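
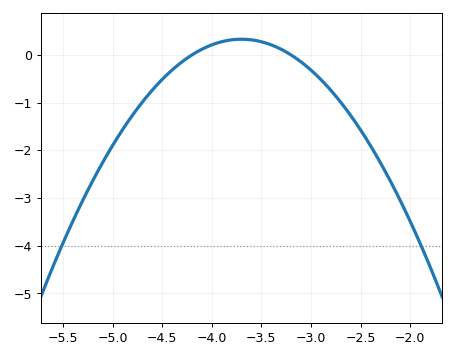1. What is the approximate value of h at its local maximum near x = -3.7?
0.33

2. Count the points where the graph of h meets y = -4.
2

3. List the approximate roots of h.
-4.2, -3.2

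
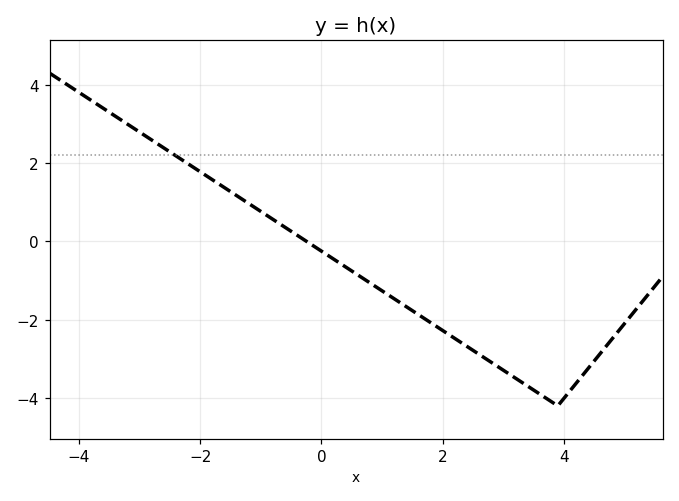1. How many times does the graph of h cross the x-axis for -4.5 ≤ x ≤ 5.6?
1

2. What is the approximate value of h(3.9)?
-4.2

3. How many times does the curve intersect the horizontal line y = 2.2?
1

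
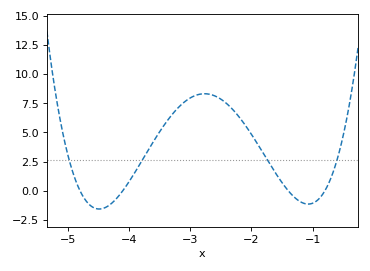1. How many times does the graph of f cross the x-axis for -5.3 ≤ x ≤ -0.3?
4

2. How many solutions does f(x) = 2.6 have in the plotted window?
4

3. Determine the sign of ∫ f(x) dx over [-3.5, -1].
positive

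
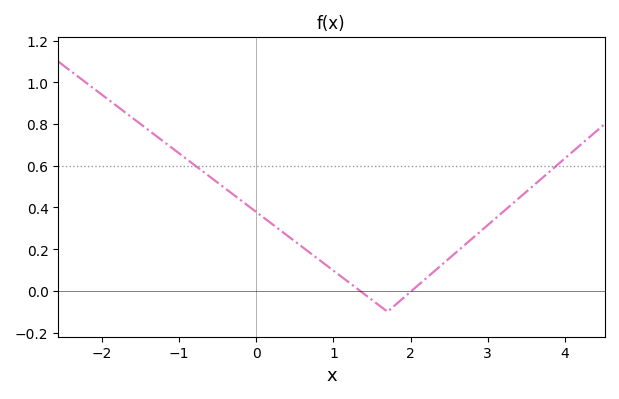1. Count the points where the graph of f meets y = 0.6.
2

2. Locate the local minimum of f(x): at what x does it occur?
1.7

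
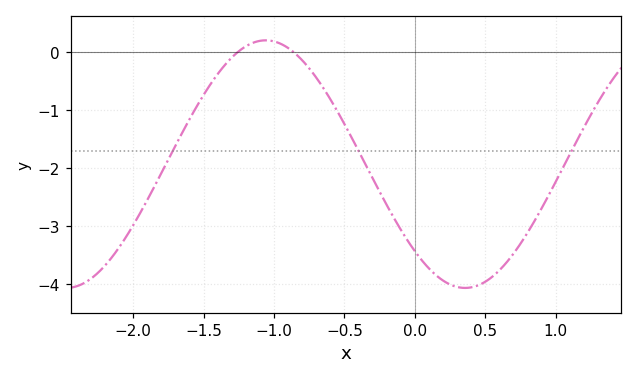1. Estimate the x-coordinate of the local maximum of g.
-1.1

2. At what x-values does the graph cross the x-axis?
-1.3, -0.9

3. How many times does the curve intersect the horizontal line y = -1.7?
3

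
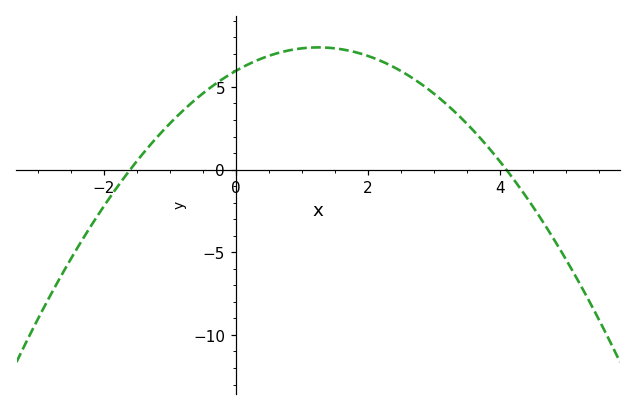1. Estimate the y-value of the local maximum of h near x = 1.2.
7.39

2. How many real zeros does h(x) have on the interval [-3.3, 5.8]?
2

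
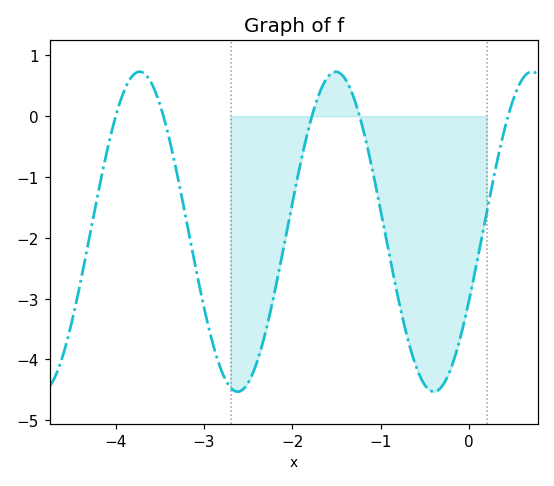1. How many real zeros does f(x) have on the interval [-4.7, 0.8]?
5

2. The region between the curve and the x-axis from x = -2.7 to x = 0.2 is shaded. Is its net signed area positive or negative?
negative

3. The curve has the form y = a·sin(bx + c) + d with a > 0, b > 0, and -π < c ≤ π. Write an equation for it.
y = 2.63sin(2.8x - 0.44) - 1.9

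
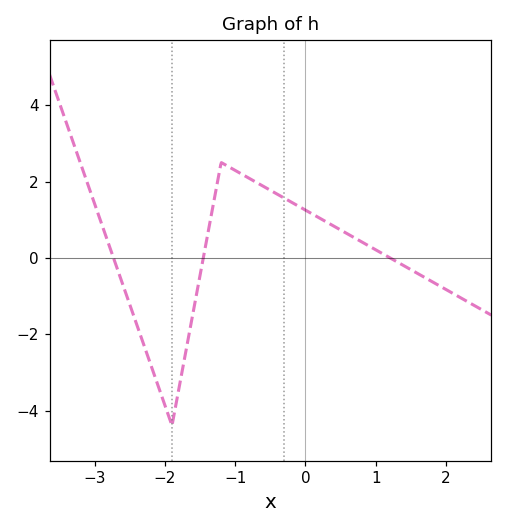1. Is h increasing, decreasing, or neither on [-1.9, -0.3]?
neither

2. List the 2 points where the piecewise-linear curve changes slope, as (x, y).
(-1.9, -4.4); (-1.2, 2.5)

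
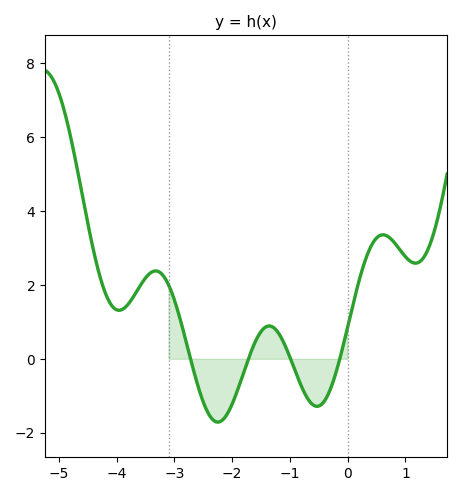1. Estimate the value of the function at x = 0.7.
3.31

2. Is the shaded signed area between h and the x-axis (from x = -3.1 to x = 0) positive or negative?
negative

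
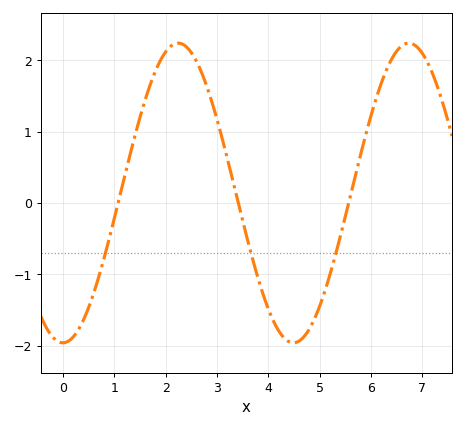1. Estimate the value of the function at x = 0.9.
-0.5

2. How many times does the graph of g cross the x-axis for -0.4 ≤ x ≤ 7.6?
3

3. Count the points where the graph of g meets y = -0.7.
3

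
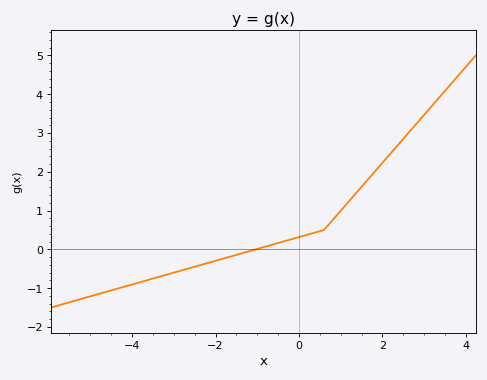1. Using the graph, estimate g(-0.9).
0.042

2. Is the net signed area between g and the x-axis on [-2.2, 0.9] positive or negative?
positive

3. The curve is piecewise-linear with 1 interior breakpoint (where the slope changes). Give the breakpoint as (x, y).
(0.6, 0.5)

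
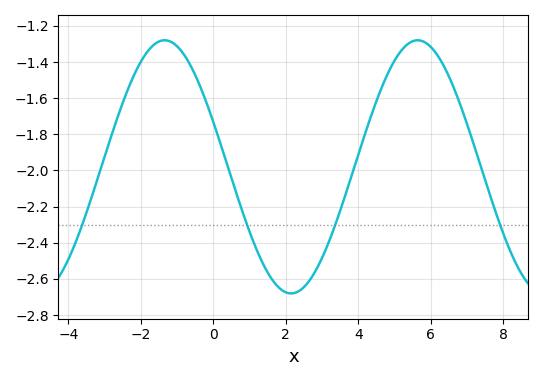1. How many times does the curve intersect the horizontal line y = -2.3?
4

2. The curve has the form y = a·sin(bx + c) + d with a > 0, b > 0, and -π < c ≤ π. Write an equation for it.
y = 0.7sin(0.9x + 2.78) - 1.98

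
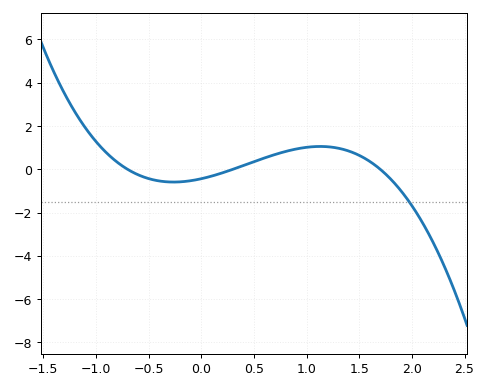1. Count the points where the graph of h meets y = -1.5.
1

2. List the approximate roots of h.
-0.7, 0.3, 1.7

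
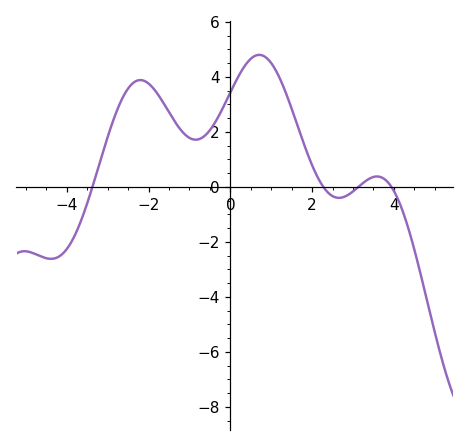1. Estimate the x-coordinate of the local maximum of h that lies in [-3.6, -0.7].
-2.2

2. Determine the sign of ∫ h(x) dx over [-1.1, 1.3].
positive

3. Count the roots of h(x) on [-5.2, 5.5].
4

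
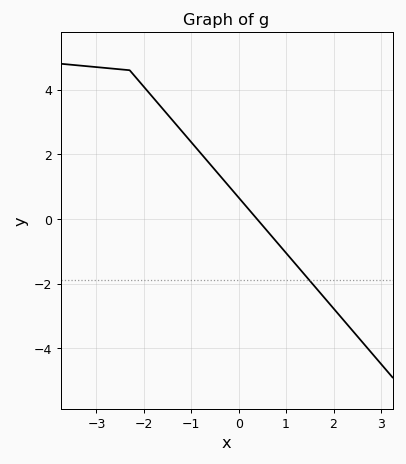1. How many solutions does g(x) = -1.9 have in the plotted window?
1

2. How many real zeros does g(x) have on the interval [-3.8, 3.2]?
1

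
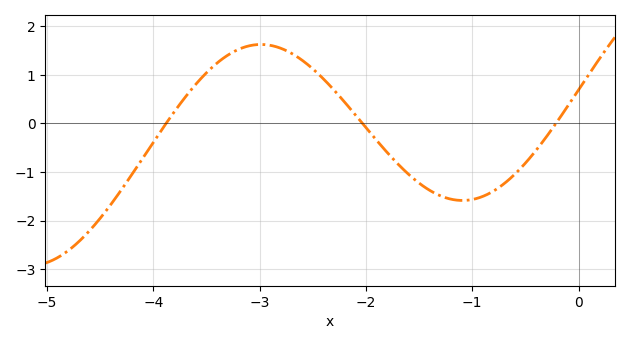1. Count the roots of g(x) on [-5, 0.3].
3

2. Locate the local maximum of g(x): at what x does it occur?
-3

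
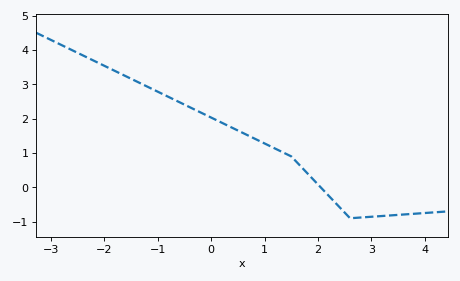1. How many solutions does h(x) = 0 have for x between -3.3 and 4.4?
1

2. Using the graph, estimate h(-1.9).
3.46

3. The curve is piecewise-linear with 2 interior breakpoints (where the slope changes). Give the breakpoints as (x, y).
(1.5, 0.9); (2.6, -0.9)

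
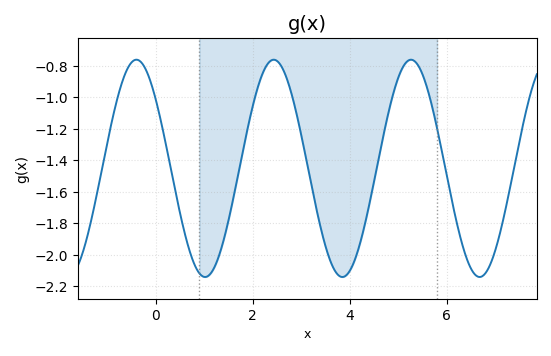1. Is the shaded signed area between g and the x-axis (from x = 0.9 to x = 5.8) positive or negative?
negative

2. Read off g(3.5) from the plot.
-1.94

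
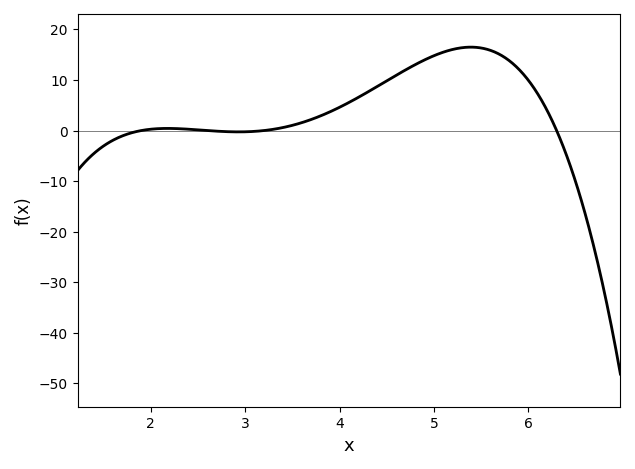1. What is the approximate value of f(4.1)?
5.55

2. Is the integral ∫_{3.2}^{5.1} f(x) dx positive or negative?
positive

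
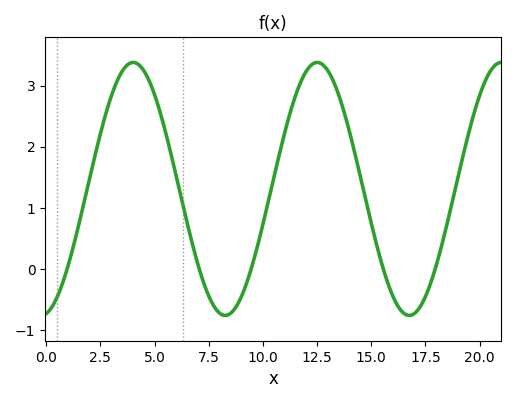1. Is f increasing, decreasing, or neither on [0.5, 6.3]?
neither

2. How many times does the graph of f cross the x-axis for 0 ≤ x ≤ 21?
5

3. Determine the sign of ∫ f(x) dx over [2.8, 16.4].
positive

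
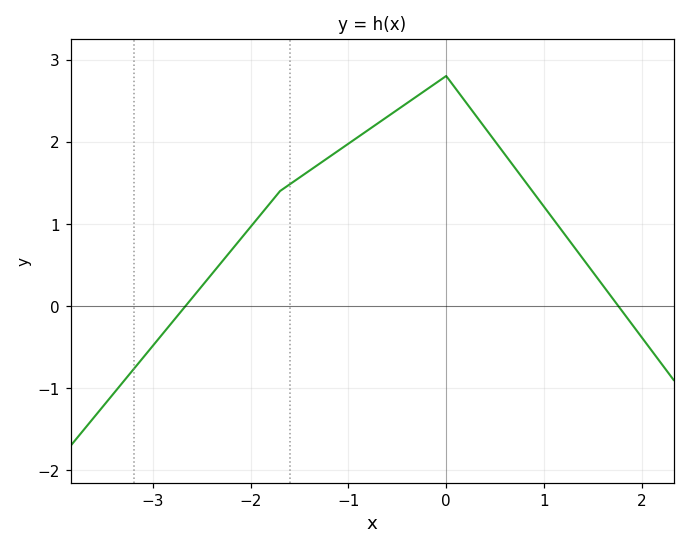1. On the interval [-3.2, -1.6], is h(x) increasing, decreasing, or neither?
increasing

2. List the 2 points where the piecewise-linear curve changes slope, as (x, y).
(-1.7, 1.4); (0, 2.8)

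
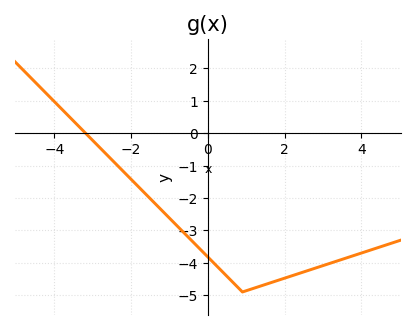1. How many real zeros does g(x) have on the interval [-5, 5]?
1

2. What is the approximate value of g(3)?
-4.1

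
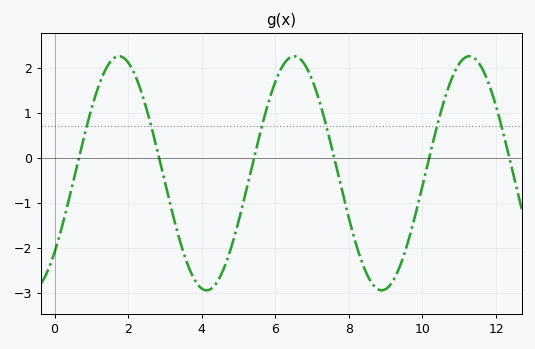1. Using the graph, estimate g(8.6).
-2.75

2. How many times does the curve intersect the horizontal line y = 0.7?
6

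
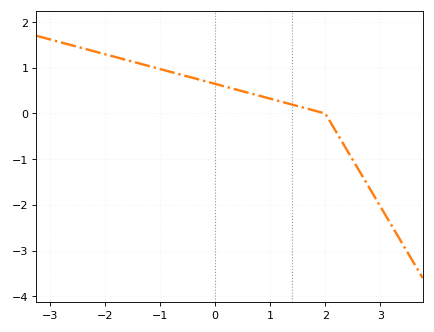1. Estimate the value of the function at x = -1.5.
1.13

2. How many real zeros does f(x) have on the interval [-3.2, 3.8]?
1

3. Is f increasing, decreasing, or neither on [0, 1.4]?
decreasing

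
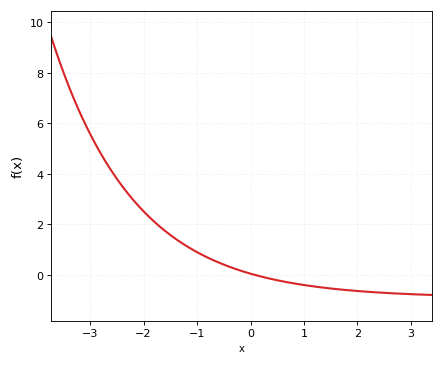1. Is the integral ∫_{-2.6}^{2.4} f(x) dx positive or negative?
positive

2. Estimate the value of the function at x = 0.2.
-0.064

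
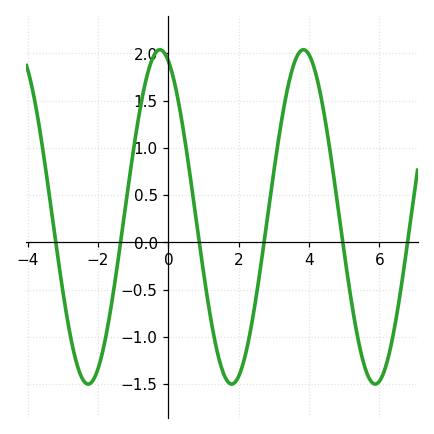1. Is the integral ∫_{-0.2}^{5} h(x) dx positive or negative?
positive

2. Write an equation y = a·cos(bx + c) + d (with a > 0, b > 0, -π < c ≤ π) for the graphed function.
y = 1.77cos(1.54x + 0.37) + 0.27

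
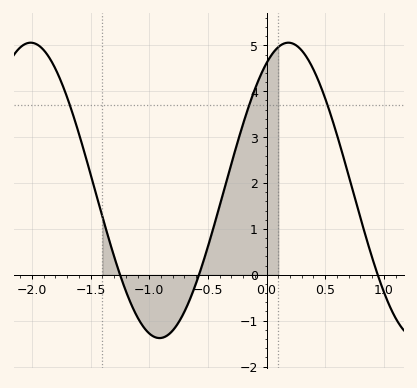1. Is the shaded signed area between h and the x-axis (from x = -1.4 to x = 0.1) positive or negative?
positive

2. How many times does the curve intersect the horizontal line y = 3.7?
3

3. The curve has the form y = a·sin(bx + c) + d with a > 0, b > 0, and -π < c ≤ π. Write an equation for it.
y = 3.22sin(2.9x + 1) + 1.84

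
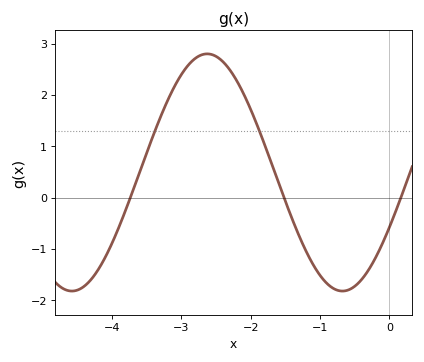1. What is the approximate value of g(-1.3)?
-0.754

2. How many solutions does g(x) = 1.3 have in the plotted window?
2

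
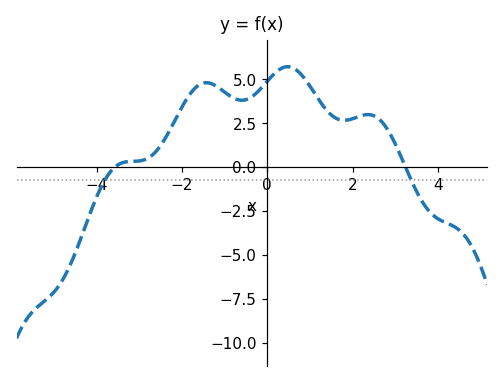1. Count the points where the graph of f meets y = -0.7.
2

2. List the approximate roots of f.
-3.58, 3.24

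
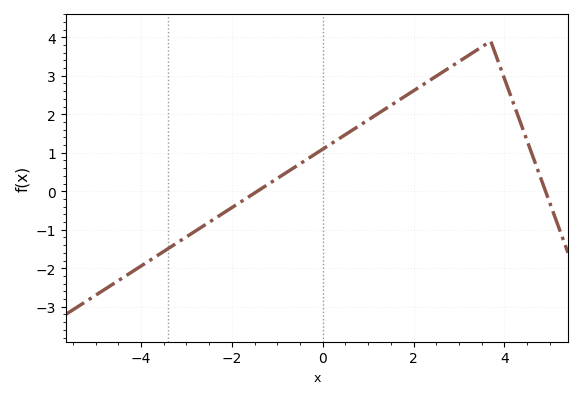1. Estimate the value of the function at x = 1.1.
1.9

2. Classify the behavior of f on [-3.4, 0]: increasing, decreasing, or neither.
increasing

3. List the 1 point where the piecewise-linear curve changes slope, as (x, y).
(3.7, 3.9)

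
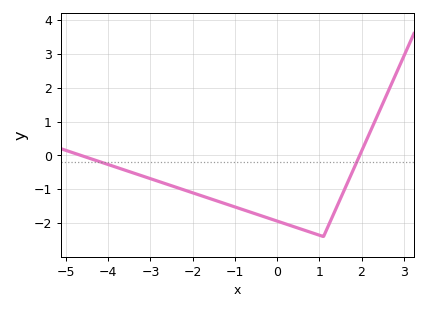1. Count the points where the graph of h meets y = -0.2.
2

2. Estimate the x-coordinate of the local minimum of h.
1.1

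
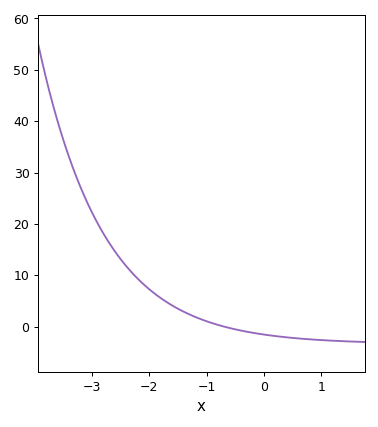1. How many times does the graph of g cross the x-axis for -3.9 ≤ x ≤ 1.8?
1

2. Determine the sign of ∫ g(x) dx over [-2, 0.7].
positive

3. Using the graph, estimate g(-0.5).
-1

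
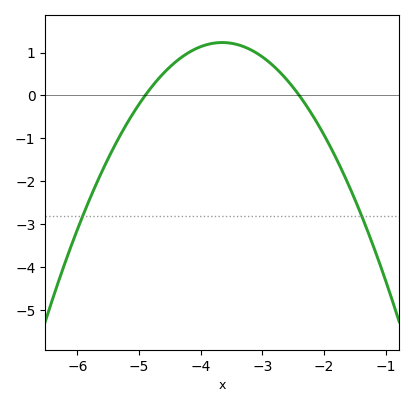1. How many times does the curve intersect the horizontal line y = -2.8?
2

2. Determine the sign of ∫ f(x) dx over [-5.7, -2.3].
positive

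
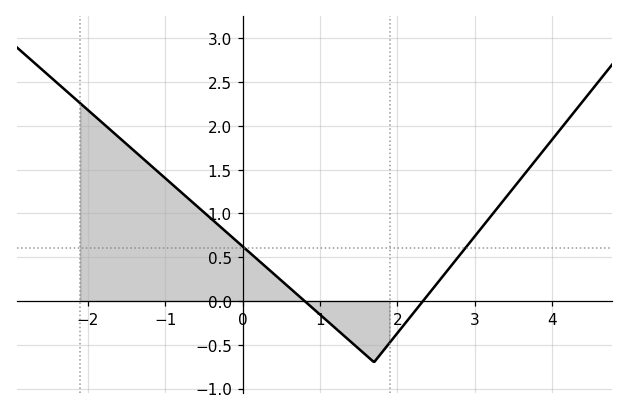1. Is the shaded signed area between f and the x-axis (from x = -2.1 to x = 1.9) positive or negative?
positive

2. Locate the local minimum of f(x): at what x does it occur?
1.7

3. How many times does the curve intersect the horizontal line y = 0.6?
2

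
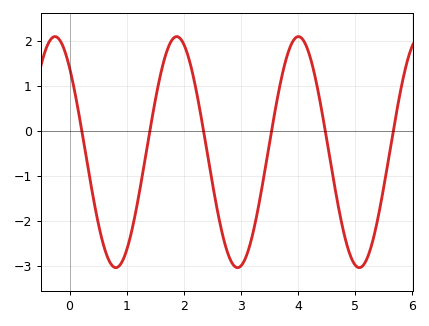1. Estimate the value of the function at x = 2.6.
-1.85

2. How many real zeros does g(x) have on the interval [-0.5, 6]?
6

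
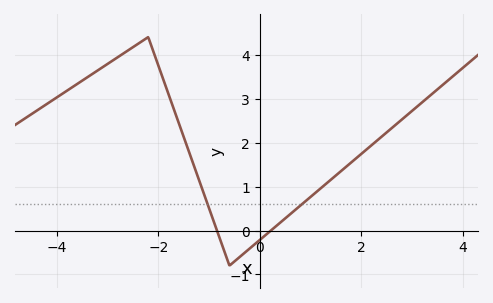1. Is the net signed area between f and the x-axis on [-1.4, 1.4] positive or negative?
positive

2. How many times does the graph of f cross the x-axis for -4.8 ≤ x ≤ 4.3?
2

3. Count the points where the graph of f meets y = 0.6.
2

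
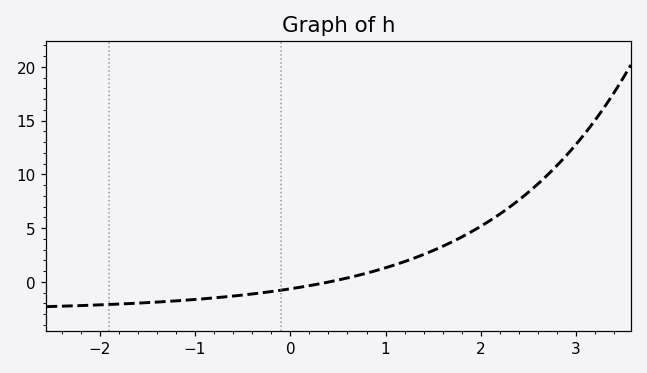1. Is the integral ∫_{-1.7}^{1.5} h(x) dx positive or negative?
negative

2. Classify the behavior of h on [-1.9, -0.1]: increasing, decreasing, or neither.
increasing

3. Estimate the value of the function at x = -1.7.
-2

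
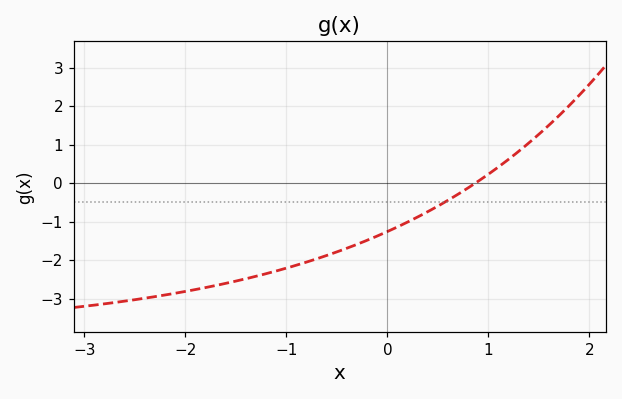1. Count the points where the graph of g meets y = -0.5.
1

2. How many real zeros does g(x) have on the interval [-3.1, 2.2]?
1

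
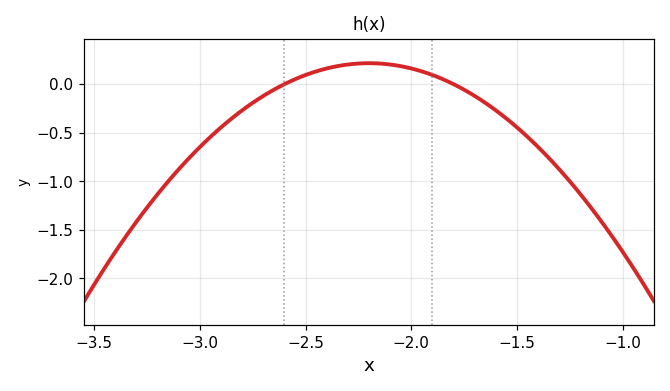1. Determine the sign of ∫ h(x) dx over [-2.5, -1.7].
positive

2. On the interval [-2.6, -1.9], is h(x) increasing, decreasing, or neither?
neither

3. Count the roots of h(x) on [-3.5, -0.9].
2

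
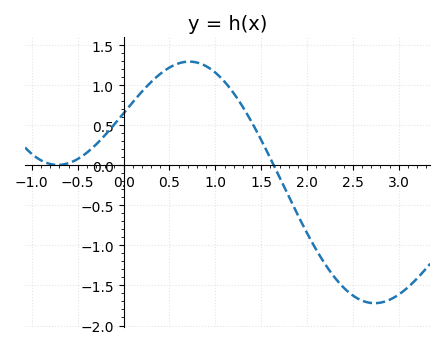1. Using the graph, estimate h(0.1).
0.8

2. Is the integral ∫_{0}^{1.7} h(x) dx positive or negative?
positive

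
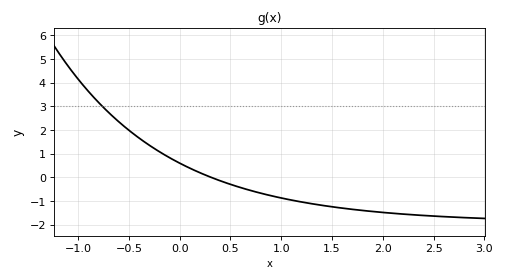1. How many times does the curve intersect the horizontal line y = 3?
1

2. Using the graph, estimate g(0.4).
-0.145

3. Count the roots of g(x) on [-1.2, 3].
1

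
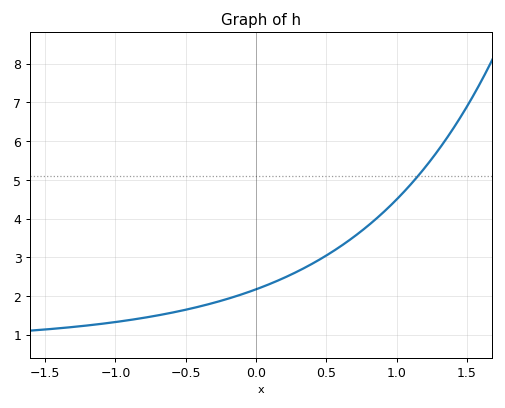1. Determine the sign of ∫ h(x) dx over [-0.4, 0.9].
positive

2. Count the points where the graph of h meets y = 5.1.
1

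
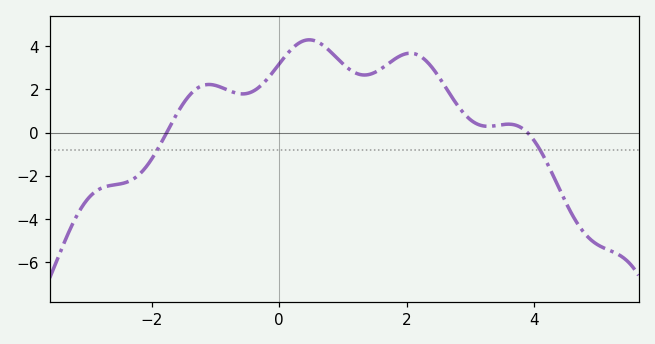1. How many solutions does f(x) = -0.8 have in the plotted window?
2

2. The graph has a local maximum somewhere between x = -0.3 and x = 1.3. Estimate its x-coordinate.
0.4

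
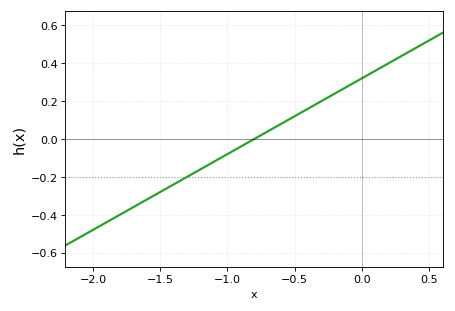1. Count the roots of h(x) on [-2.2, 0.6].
1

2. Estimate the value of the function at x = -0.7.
0.04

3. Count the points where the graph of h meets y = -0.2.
1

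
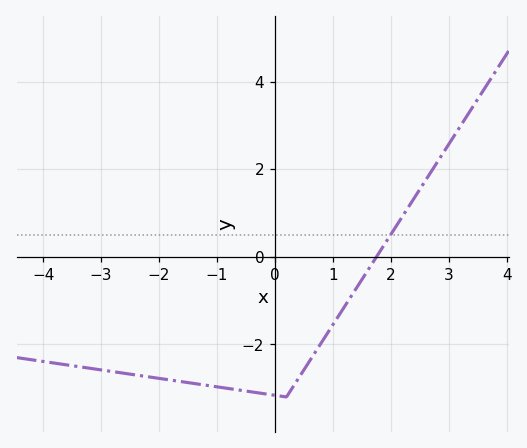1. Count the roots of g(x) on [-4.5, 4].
1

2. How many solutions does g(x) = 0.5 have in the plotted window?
1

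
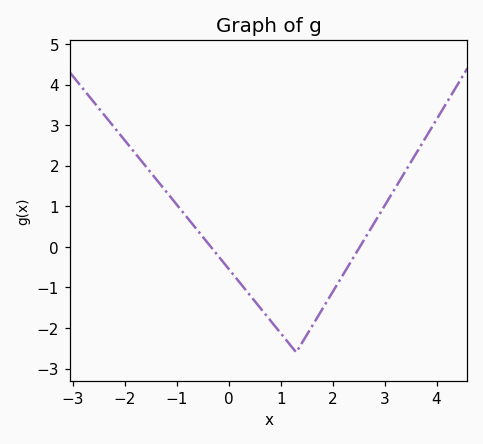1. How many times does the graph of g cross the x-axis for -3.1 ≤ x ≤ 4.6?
2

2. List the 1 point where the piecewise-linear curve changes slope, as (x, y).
(1.3, -2.6)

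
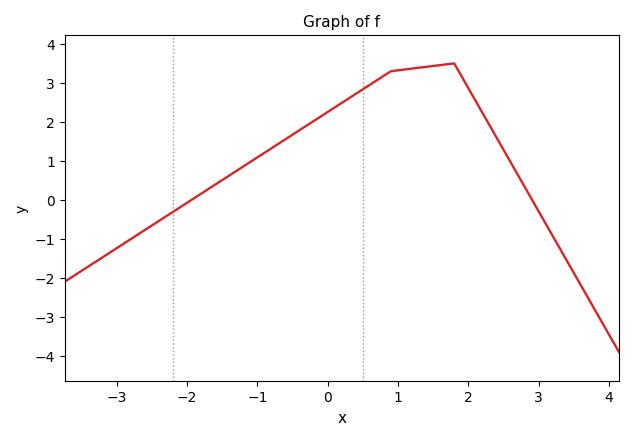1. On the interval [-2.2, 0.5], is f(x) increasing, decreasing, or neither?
increasing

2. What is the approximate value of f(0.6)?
2.95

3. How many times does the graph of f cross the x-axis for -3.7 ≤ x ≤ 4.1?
2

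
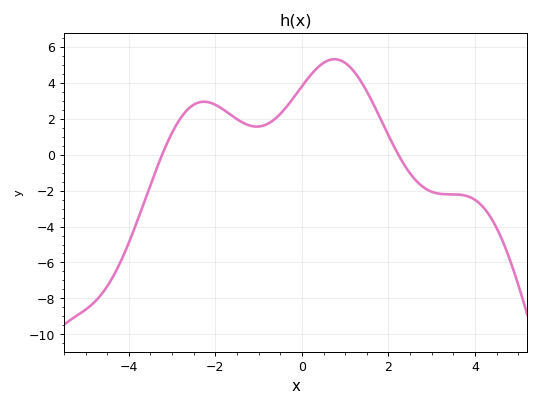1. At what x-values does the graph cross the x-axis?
-3.2, 2.2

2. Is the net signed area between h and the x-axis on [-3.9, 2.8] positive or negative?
positive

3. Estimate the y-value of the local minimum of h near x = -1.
1.6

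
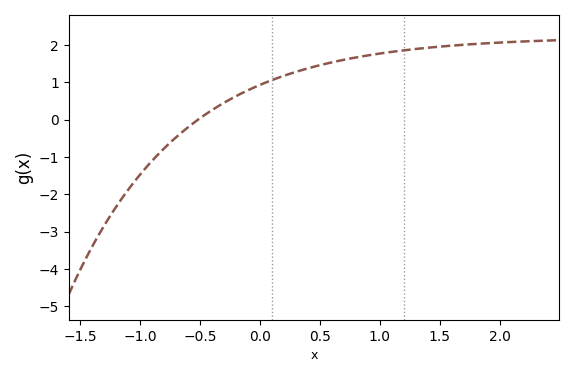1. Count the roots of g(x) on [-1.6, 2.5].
1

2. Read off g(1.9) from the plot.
2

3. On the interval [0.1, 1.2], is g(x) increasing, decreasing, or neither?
increasing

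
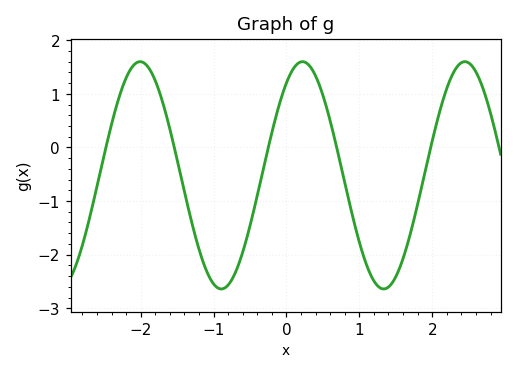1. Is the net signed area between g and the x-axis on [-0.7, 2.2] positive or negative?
negative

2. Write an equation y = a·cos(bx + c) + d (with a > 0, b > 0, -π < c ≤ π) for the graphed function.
y = 2.12cos(2.8x - 0.62) - 0.52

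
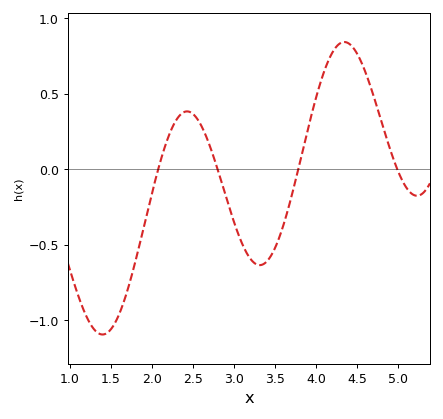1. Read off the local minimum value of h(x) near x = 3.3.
-0.636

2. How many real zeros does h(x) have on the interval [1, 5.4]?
4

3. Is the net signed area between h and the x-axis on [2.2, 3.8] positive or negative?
negative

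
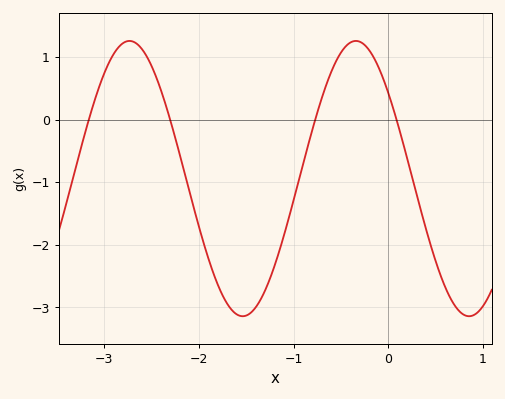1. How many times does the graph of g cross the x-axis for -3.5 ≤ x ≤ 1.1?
4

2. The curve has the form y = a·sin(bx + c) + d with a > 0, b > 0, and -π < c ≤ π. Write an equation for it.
y = 2.2sin(2.6x + 2.5) - 0.94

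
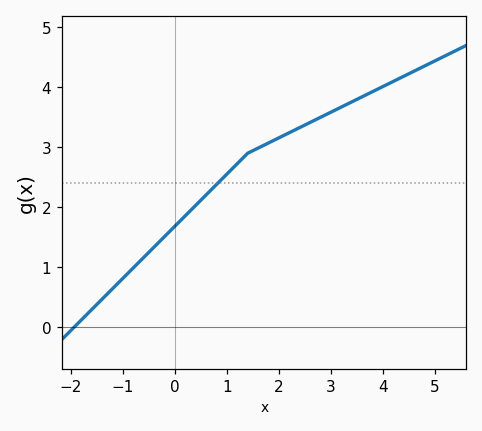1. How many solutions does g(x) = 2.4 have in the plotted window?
1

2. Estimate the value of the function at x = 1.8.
3.1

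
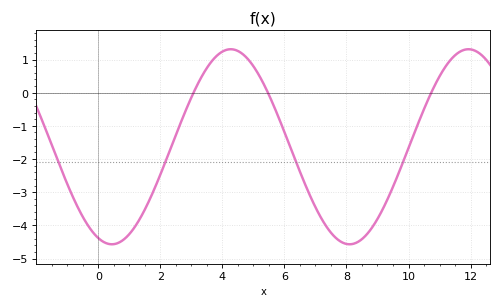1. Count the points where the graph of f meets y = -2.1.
4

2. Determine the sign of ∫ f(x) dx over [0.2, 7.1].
negative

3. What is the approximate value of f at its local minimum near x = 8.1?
-4.6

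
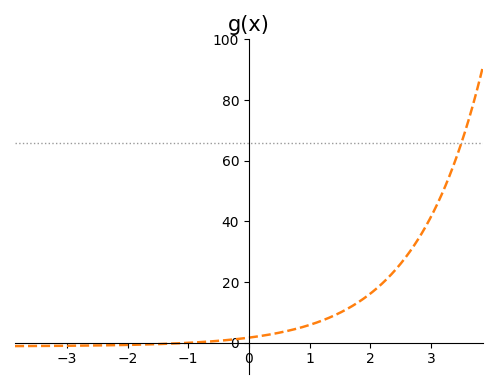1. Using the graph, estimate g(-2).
0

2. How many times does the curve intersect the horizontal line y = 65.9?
1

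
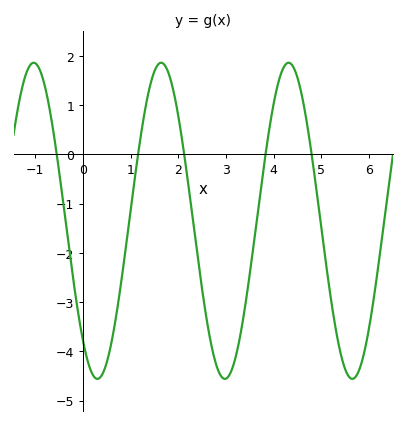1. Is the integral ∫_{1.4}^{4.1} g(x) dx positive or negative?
negative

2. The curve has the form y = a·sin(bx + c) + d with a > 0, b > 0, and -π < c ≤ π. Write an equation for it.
y = 3.21sin(2.35x - 2.28) - 1.35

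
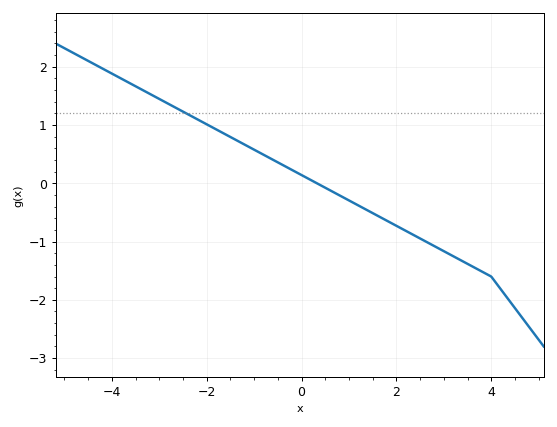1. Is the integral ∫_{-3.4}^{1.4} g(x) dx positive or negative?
positive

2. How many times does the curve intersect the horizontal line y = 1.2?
1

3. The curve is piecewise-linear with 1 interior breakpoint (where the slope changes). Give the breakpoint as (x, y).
(4, -1.6)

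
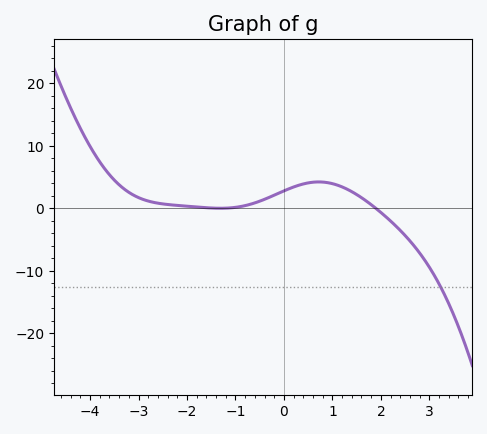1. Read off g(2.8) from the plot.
-7.19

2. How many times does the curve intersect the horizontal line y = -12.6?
1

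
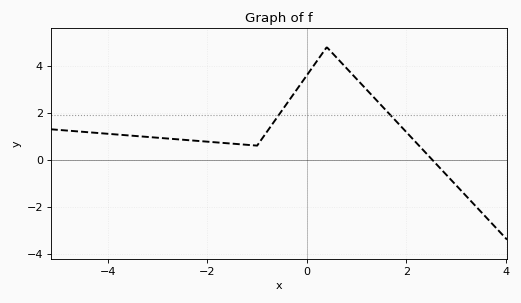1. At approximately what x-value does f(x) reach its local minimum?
-1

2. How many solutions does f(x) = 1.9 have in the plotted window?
2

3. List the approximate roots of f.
2.52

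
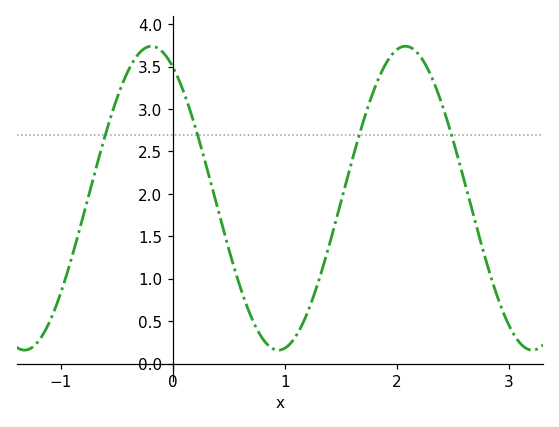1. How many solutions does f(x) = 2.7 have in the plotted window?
4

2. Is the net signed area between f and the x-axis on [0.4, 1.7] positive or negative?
positive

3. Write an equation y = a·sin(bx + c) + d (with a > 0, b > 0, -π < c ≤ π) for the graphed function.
y = 1.79sin(2.77x + 2.1) + 1.95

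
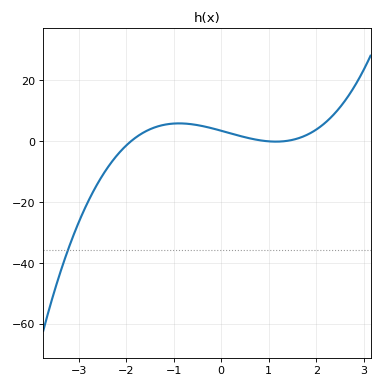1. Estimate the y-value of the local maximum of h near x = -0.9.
6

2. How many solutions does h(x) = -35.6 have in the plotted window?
1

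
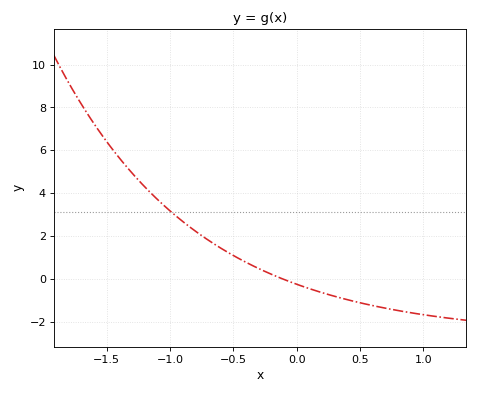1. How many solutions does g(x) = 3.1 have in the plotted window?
1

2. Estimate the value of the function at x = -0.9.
2.6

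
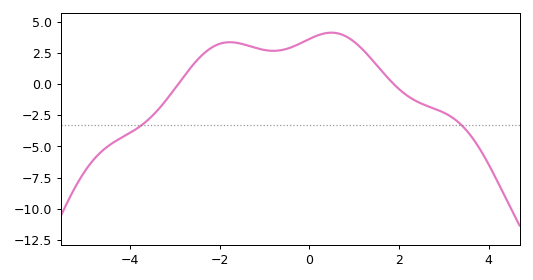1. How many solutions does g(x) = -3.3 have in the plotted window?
2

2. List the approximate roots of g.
-2.93, 1.89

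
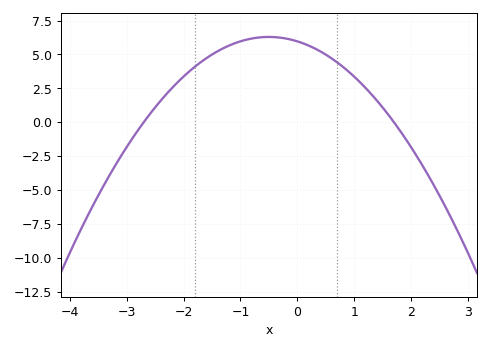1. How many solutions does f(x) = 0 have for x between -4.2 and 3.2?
2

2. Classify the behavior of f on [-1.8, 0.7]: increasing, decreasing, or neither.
neither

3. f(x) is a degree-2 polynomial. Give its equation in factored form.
y = -1.3(x + 2.7)(x - 1.7)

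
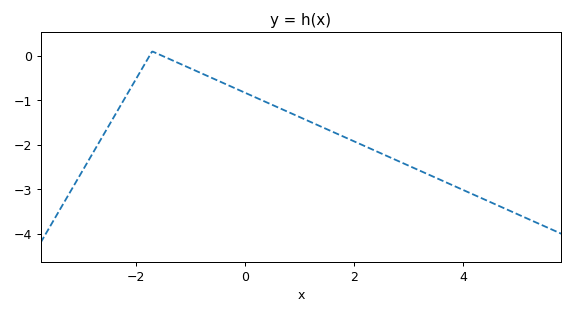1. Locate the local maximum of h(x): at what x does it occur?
-1.6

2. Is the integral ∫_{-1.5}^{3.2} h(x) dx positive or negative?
negative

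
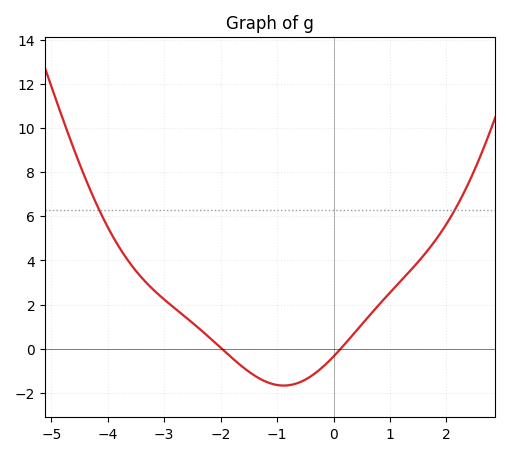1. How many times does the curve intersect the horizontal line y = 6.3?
2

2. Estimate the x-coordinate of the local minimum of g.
-0.8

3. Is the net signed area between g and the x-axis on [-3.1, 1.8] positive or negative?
positive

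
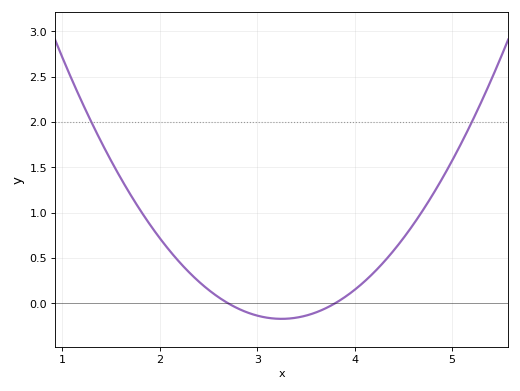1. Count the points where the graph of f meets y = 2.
2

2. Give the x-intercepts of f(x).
2.7, 3.8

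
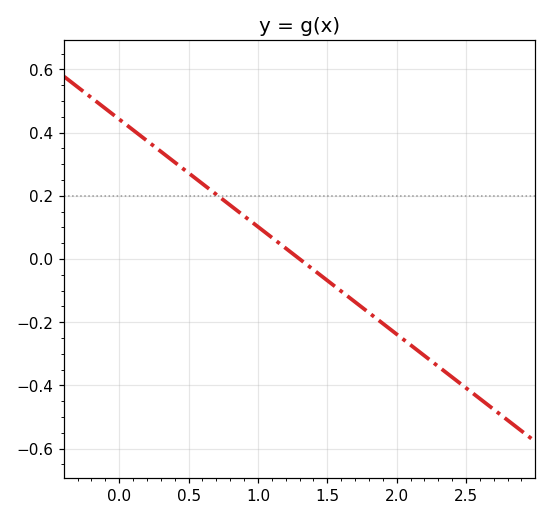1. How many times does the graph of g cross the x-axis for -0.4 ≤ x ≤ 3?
1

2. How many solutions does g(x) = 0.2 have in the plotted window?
1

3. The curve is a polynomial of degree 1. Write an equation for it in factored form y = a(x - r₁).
y = -0.34(x - 1.3)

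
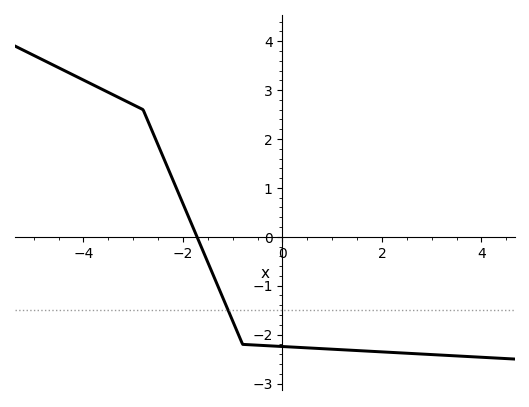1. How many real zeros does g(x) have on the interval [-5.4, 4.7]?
1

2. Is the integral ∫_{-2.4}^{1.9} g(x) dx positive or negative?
negative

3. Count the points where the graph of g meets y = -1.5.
1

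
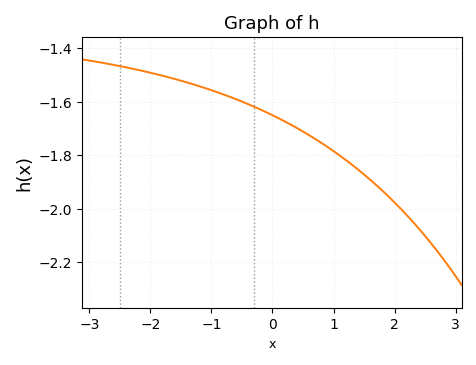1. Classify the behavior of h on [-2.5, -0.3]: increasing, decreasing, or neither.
decreasing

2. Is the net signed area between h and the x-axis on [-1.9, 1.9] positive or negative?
negative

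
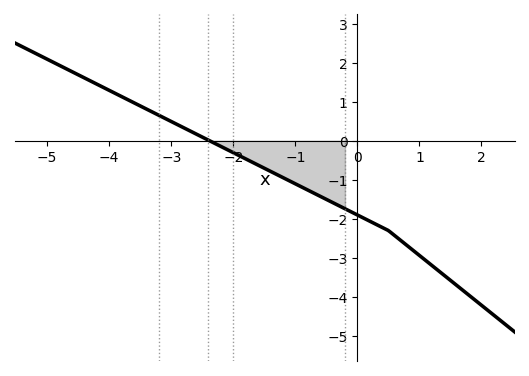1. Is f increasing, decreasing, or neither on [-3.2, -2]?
decreasing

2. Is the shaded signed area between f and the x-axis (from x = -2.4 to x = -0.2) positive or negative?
negative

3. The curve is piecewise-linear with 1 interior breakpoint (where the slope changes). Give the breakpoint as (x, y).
(0.5, -2.3)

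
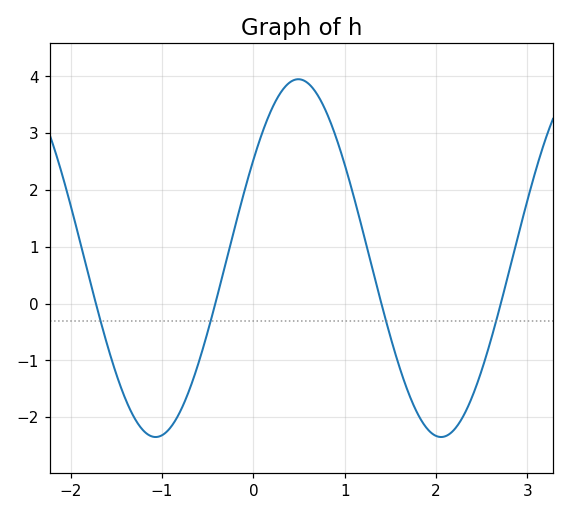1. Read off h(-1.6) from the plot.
-0.7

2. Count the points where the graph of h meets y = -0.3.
4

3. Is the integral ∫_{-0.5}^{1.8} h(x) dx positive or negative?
positive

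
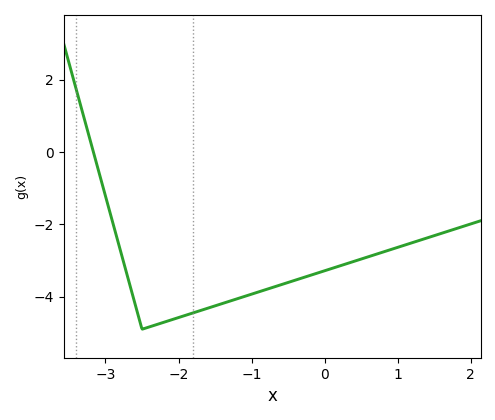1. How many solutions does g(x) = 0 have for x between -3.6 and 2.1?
1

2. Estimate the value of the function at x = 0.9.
-2.8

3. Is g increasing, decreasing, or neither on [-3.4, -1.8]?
neither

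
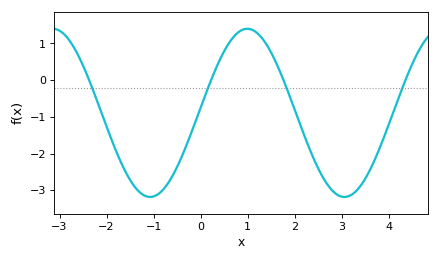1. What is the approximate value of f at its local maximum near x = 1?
1.4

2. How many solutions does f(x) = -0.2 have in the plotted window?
4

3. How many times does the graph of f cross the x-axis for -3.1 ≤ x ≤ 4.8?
4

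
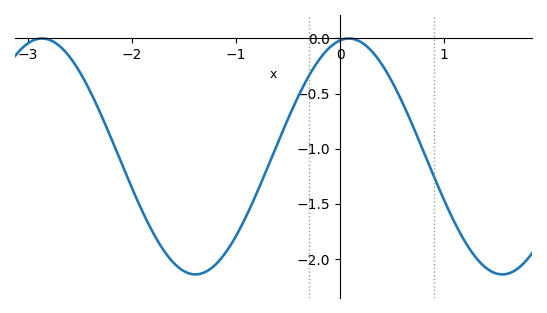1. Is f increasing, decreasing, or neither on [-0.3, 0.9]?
neither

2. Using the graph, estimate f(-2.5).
-0.308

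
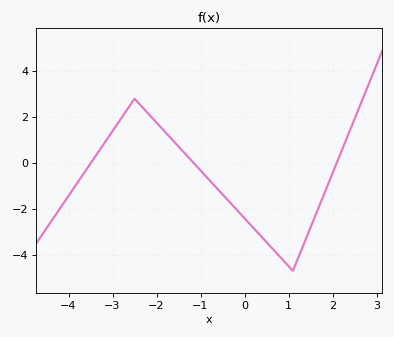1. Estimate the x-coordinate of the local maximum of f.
-2.5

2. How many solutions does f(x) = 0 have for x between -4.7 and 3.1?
3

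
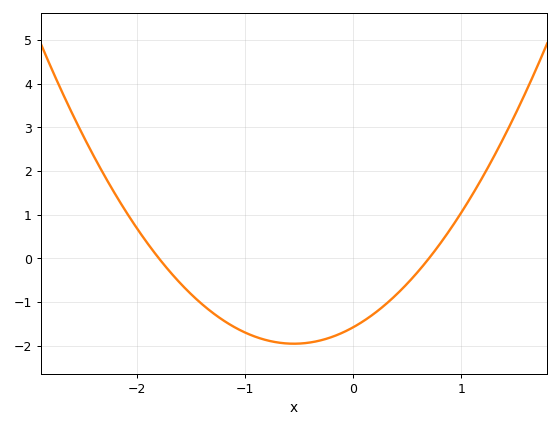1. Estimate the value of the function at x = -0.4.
-1.9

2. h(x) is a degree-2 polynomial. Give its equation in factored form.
y = 1.25(x + 1.8)(x - 0.7)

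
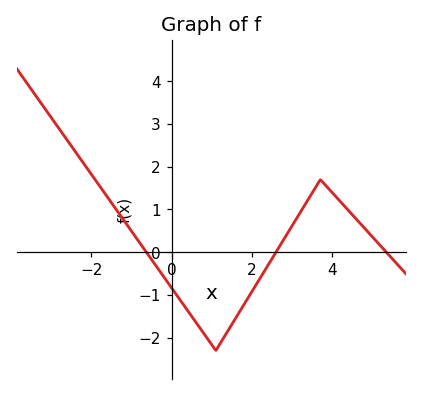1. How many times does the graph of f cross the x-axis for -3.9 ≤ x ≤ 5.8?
3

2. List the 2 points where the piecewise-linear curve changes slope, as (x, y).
(1.1, -2.3); (3.7, 1.7)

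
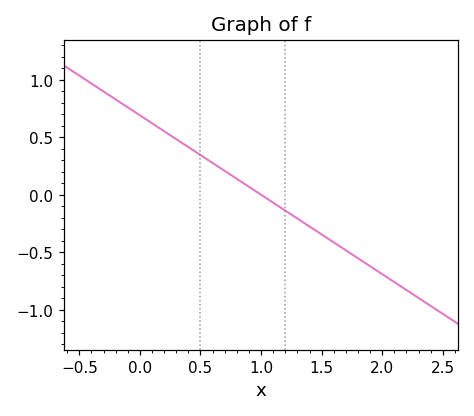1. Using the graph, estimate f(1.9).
-0.6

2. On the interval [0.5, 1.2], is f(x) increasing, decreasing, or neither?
decreasing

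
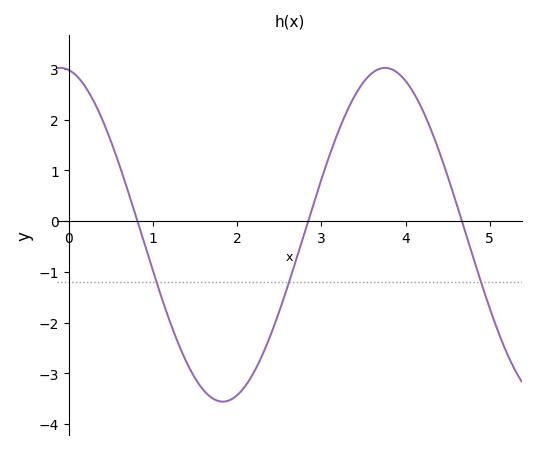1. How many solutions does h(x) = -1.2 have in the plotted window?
3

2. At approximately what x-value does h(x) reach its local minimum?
1.8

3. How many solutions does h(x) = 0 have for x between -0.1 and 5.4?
3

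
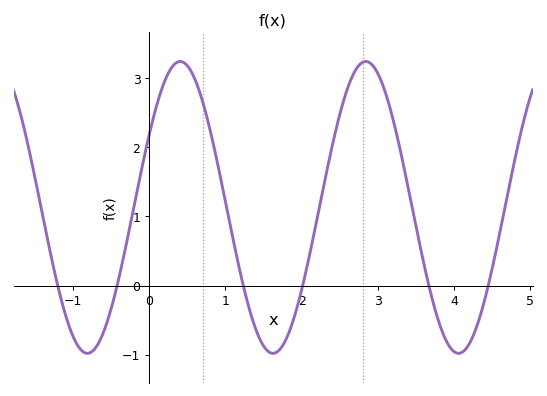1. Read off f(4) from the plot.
-1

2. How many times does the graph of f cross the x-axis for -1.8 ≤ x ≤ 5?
6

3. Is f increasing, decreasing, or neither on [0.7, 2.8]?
neither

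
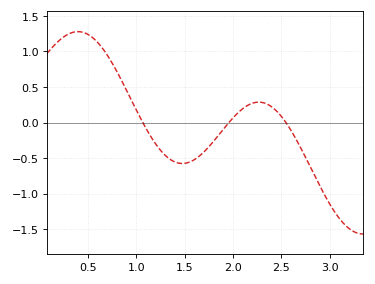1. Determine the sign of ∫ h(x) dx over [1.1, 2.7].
negative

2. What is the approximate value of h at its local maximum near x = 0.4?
1.3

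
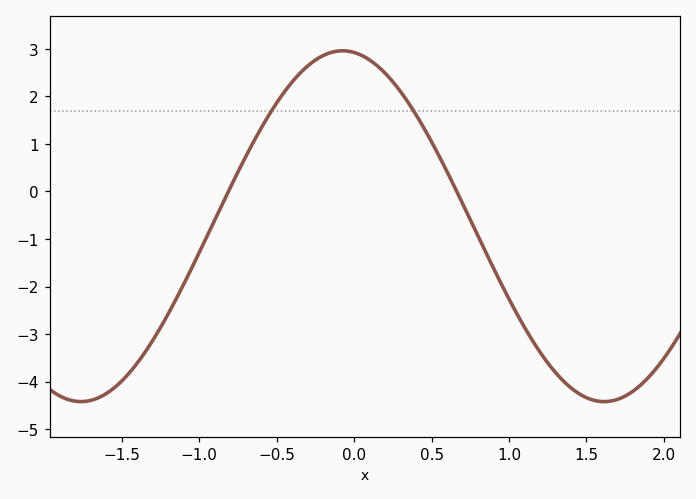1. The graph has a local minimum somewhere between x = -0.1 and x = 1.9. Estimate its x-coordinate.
1.61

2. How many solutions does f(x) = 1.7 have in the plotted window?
2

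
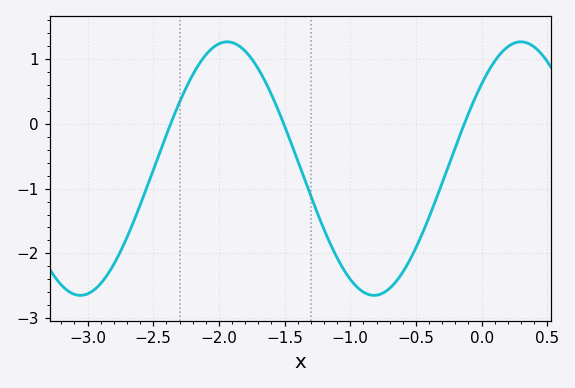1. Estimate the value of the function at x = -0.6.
-2.29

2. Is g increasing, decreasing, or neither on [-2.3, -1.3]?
neither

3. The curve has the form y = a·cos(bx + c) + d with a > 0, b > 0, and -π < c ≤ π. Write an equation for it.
y = 1.96cos(2.81x - 0.84) - 0.69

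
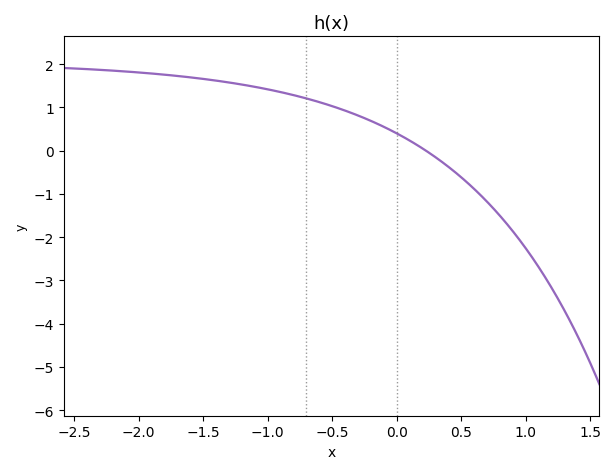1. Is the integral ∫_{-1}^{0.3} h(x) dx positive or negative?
positive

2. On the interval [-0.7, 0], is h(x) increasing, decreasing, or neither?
decreasing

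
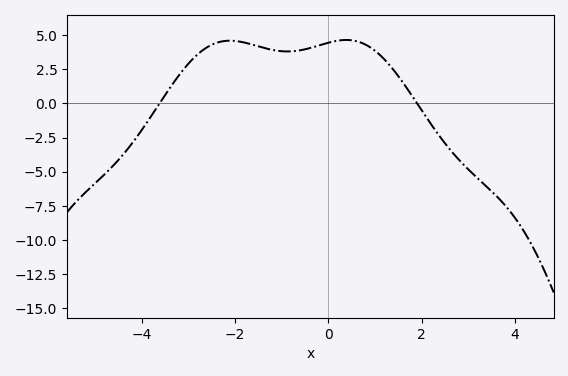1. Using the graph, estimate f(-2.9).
3.27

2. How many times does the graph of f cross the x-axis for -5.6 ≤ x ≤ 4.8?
2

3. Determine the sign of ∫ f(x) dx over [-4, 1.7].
positive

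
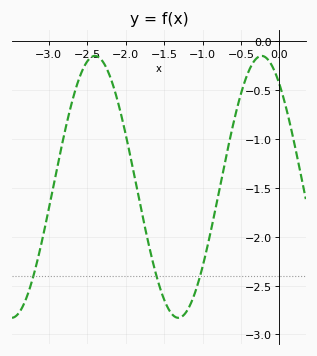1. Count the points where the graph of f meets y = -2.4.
3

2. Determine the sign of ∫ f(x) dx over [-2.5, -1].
negative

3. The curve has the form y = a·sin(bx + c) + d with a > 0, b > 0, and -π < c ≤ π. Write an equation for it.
y = 1.34sin(2.9x + 2.24) - 1.49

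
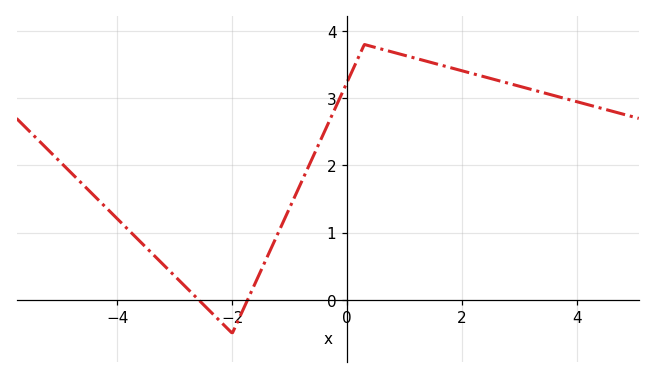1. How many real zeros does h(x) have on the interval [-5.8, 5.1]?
2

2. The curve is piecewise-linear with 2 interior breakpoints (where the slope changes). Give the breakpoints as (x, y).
(-2, -0.5); (0.3, 3.8)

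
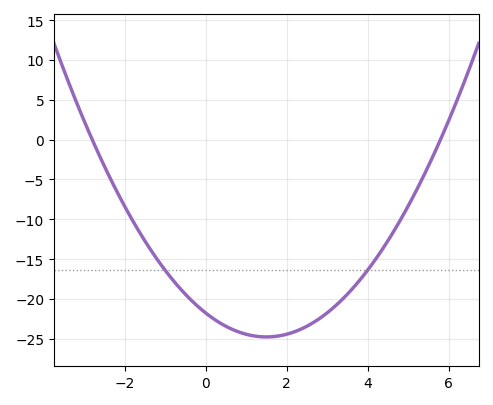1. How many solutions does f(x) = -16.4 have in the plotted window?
2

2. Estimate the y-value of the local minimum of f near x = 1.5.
-25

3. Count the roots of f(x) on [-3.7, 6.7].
2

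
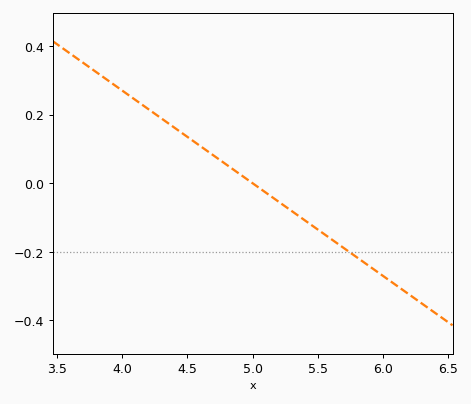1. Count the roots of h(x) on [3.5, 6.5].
1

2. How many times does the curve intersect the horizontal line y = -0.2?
1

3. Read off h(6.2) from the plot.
-0.324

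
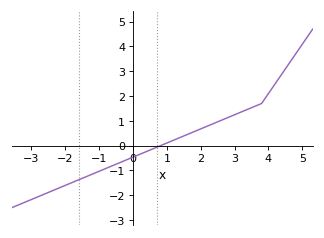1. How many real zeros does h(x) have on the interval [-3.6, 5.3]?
1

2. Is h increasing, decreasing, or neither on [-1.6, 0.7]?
increasing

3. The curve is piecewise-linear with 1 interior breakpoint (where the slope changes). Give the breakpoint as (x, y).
(3.8, 1.7)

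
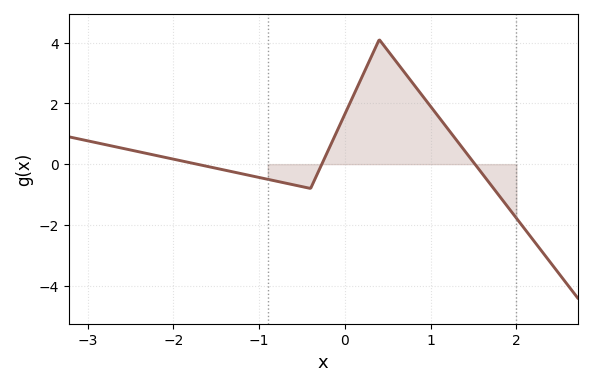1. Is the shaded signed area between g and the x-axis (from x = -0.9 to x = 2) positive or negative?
positive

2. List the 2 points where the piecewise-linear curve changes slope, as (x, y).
(-0.4, -0.8); (0.4, 4.1)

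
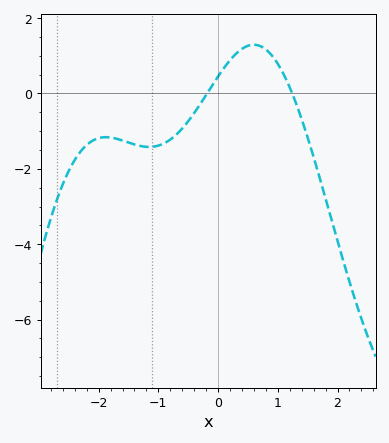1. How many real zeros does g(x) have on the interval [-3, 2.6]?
2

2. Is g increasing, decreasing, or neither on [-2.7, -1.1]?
neither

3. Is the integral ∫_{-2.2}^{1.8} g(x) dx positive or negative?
negative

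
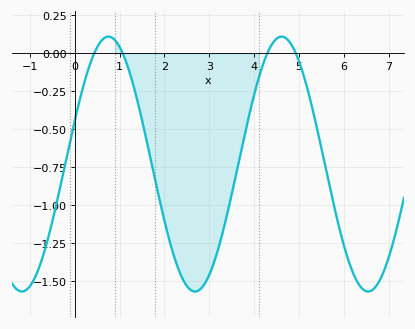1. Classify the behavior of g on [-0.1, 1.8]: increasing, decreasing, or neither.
neither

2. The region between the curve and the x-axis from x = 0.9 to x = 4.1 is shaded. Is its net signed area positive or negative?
negative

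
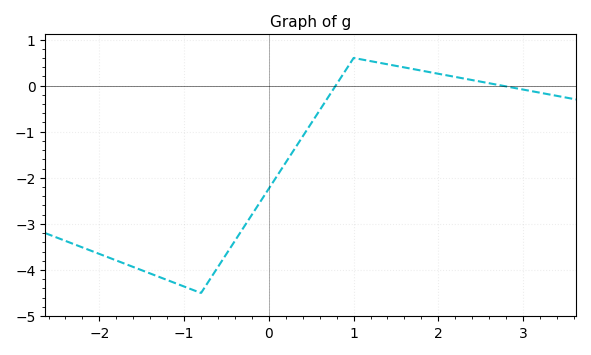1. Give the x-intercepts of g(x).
0.8, 2.8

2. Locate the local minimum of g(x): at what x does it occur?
-0.8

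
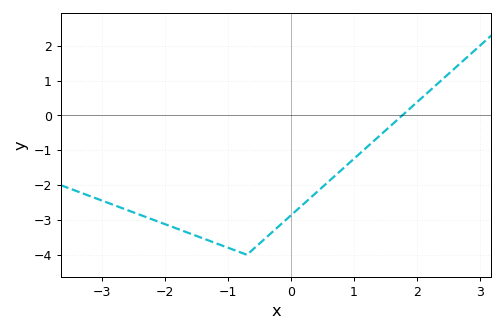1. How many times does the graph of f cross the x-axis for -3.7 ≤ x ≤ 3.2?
1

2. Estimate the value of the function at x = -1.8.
-3.3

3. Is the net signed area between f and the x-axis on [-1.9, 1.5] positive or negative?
negative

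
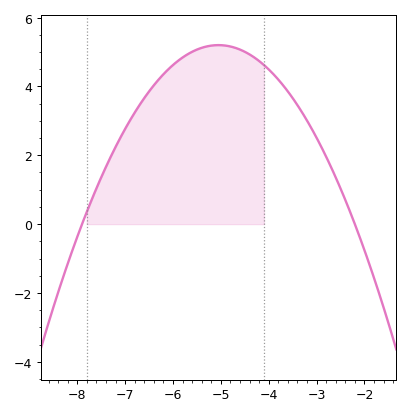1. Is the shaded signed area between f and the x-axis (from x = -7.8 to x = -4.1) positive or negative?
positive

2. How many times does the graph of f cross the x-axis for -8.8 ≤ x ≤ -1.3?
2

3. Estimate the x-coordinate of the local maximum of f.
-5.05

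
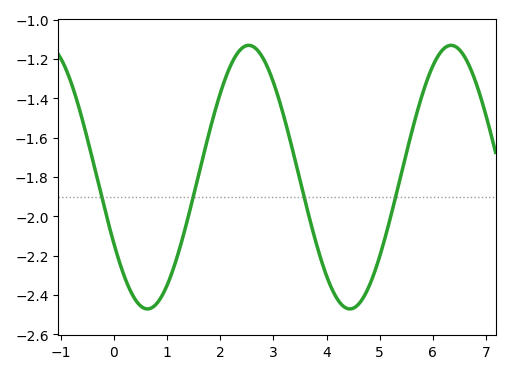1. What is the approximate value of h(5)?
-2.2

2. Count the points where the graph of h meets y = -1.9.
4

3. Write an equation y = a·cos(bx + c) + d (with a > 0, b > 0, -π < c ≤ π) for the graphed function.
y = 0.67cos(1.6x + 2.1) - 1.8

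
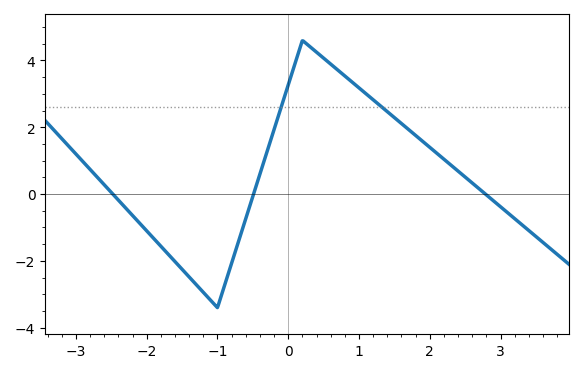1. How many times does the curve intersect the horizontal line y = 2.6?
2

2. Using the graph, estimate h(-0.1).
2.6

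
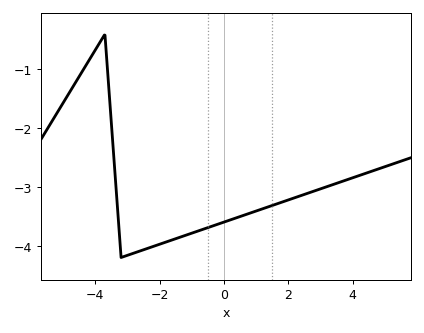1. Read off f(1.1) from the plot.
-3.39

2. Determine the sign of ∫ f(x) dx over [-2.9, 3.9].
negative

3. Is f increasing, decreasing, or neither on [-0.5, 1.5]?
increasing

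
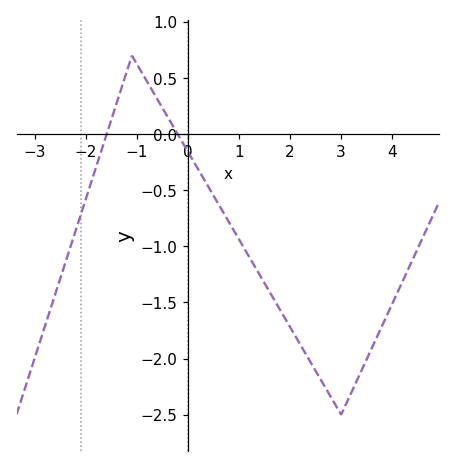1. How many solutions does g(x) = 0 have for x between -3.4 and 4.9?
2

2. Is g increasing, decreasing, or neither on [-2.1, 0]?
neither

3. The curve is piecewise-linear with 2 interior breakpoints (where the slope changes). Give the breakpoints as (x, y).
(-1.1, 0.7); (3, -2.5)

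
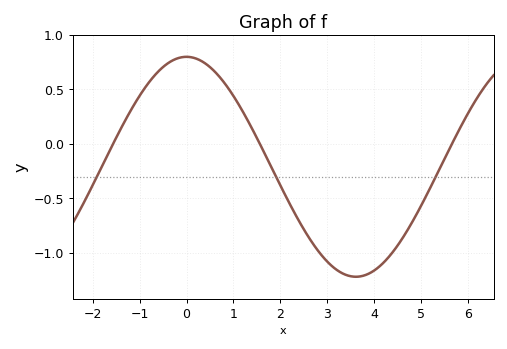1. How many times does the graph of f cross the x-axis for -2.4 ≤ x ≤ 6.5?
3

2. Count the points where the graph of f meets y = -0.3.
3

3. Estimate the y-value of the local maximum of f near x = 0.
0.8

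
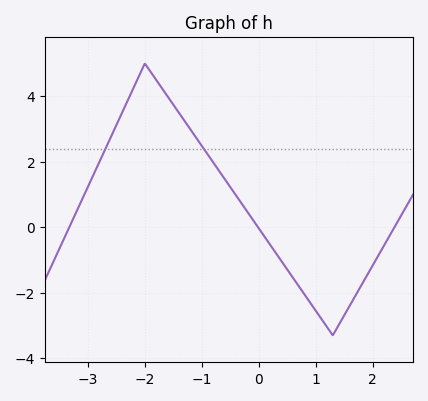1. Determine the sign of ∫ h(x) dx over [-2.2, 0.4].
positive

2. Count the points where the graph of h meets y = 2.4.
2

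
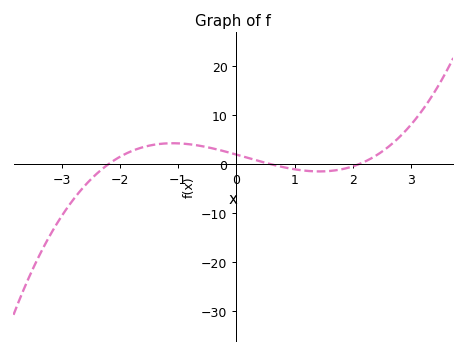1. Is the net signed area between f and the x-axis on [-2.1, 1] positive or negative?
positive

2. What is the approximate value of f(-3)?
-11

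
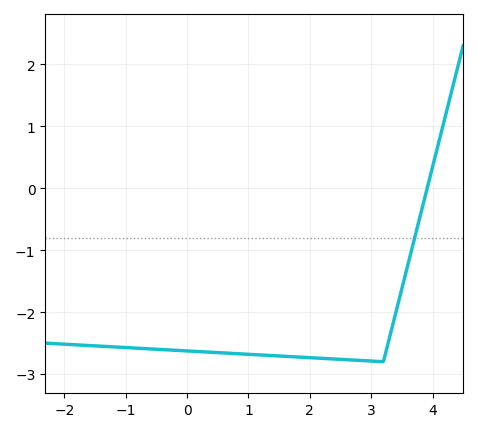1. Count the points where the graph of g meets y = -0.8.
1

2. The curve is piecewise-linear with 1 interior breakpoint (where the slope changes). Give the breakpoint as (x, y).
(3.2, -2.8)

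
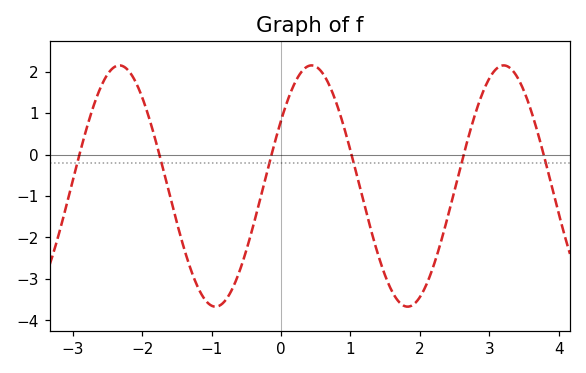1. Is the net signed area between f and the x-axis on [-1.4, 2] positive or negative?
negative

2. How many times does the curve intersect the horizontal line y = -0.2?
6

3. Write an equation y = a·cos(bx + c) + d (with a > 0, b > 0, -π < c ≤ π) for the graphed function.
y = 2.91cos(2.3x - 1) - 0.76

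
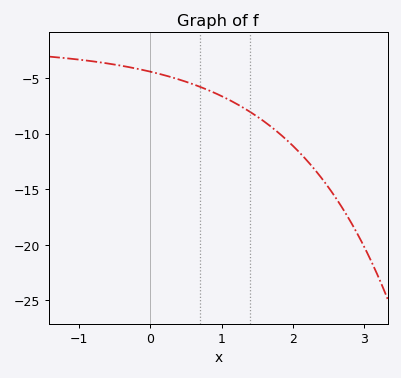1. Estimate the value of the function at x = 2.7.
-17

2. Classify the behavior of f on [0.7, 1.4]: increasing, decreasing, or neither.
decreasing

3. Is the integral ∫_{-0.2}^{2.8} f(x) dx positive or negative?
negative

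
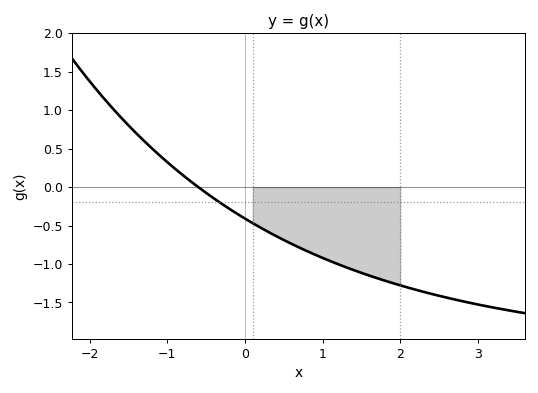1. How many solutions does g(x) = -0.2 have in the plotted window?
1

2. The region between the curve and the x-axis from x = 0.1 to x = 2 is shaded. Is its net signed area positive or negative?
negative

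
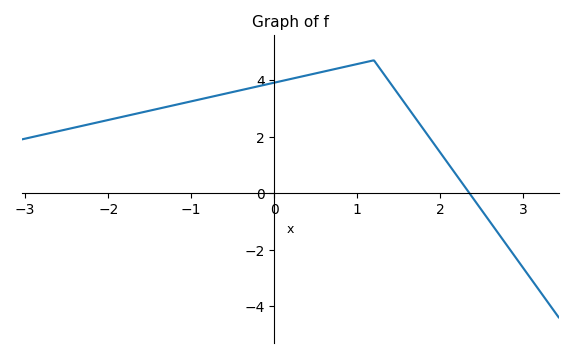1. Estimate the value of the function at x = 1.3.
4.2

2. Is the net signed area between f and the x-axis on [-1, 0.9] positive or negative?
positive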